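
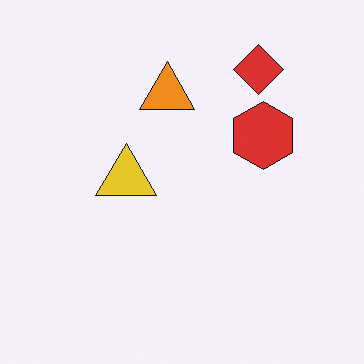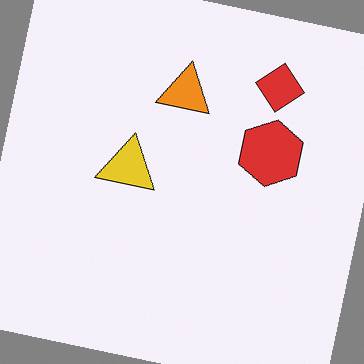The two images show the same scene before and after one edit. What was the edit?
The second image is the first rotated clockwise by a small amount.

Every shape is tilted by the same angle and the image corners show triangular fill wedges — a whole-image rotation by a non-right angle.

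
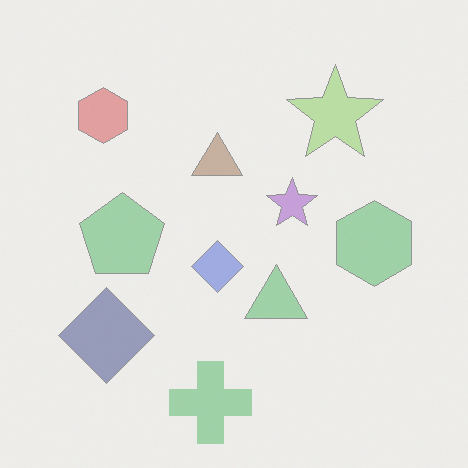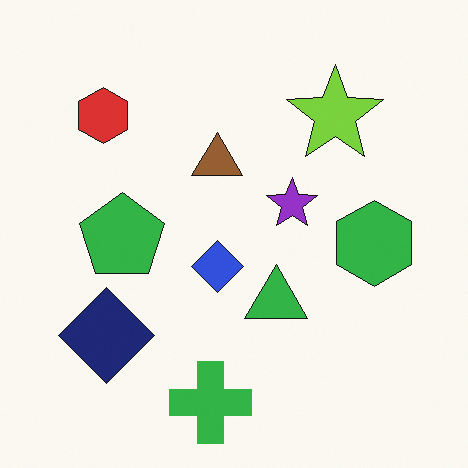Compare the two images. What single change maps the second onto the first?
This is the original image washed out (contrast reduced).

Tones are pushed toward mid-grey across the whole image — a global contrast change.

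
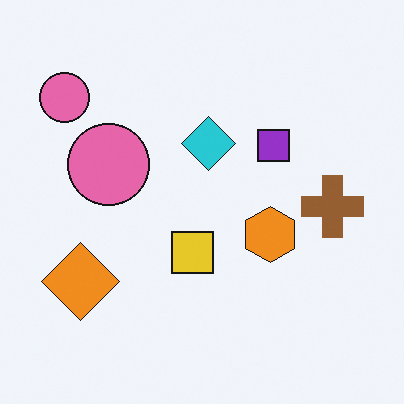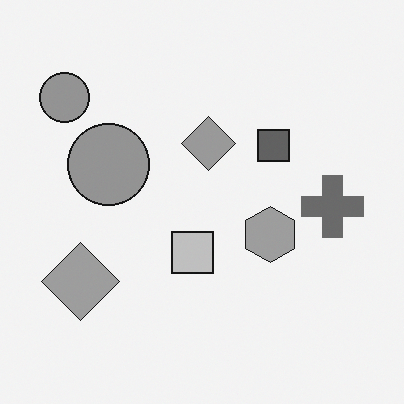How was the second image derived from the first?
This is the original image converted to grayscale.

All color is removed — every shape is now a shade of grey.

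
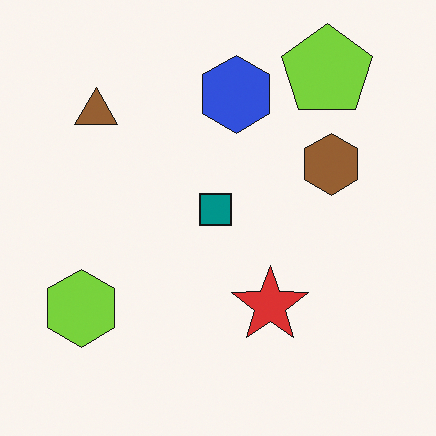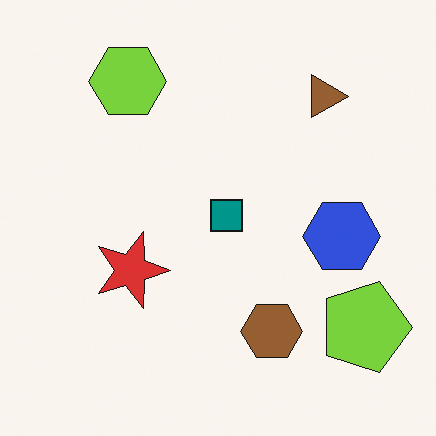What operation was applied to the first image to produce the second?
The second image is the first rotated 90° clockwise.

The lime pentagon sits in the top-right of the first image and the bottom-right of the second — consistent with a whole-image 90° clockwise rotation.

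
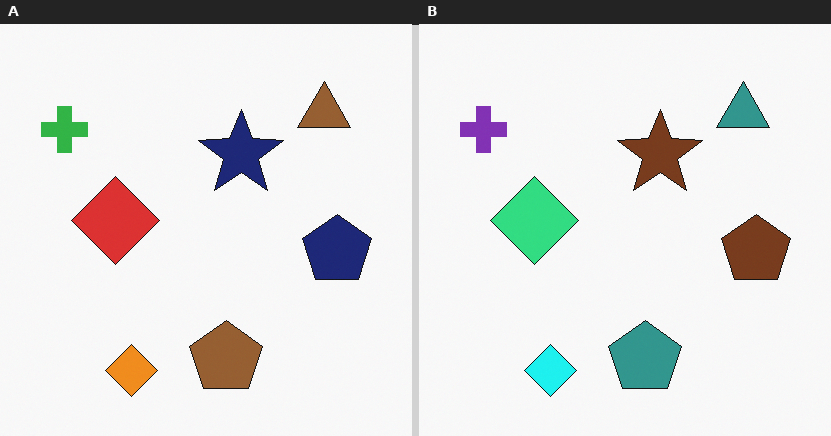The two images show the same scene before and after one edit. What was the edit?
It was hue-shifted by a moderate amount.

Every shape's color has rotated by the same amount around the hue wheel — a uniform hue shift.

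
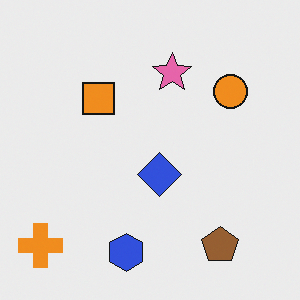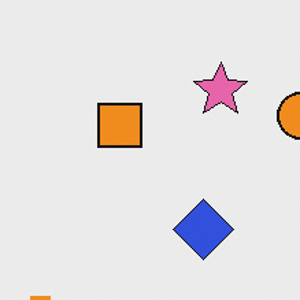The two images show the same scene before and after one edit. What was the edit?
The transformation is: cropped slightly and scaled back up.

The visible shapes are larger and the field of view is narrower; shapes near the original edges may be partly or wholly outside the frame — a crop-and-rescale.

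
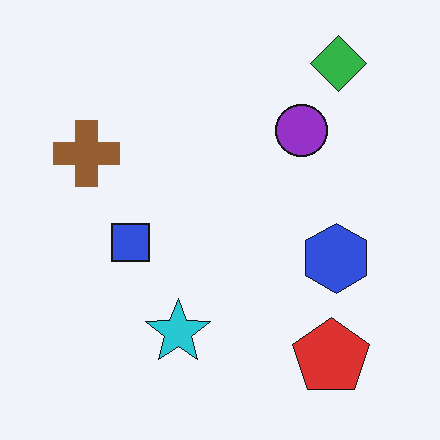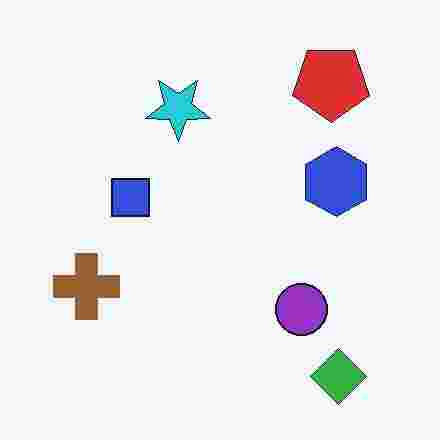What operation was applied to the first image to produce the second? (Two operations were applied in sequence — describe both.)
The second image is the first flipped vertically (top ↔ bottom), then heavily JPEG-compressed with obvious blocking artifacts.

The green diamond is in the top-right of the first image and the bottom-right of the second — shapes on opposite sides of the horizontal midline have swapped in a mirror flip. Blocky 8×8 compression artifacts appear around shape edges and the flat background shows ringing — characteristic JPEG degradation.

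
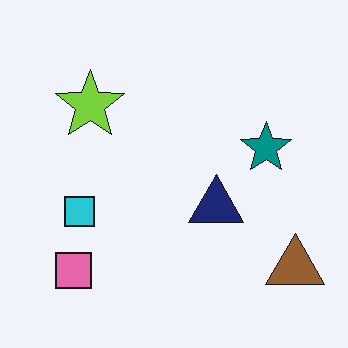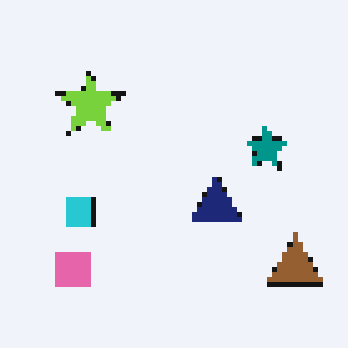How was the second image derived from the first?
It was lightly pixelated (a mild mosaic effect).

Shapes are reduced to large square blocks; fine edges and outlines are lost — a downscale-then-upscale (mosaic) effect.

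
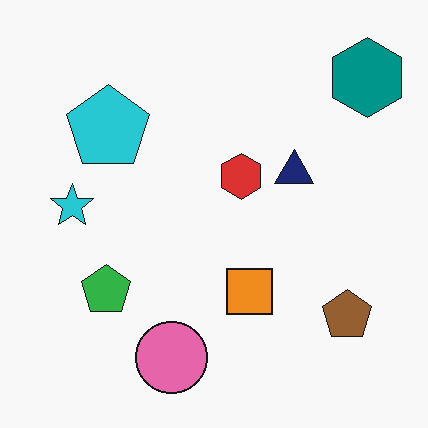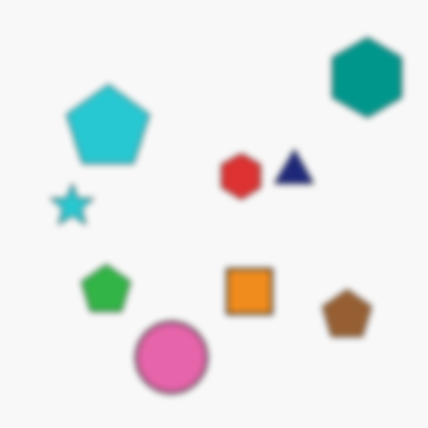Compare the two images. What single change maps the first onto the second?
Noticeably gaussian-blurred.

Shape edges and outlines are uniformly softened across the whole image.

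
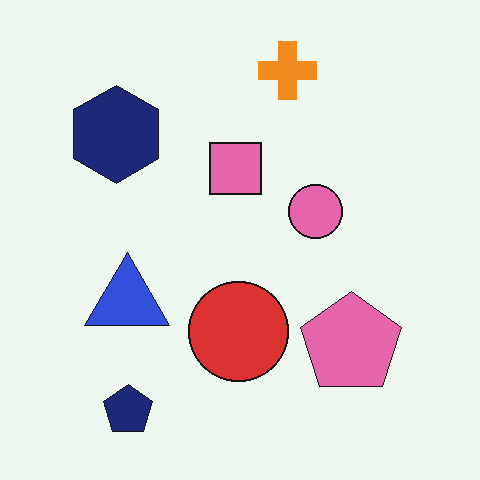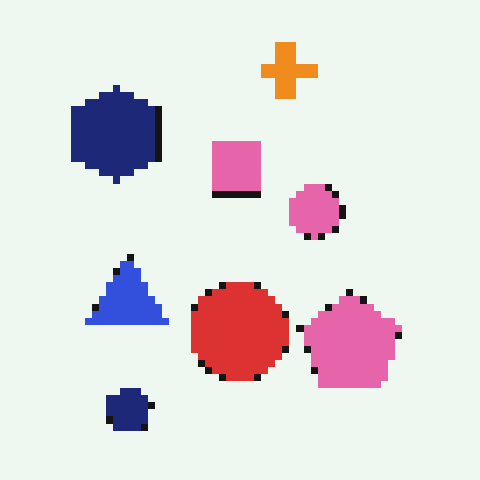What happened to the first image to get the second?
The image was moderately pixelated.

Shapes are reduced to large square blocks; fine edges and outlines are lost — a downscale-then-upscale (mosaic) effect.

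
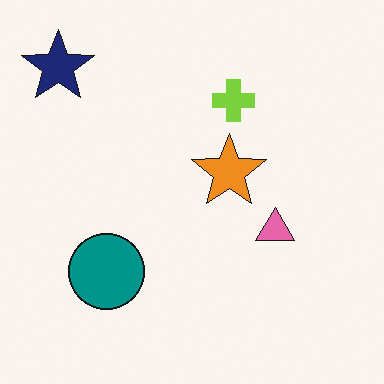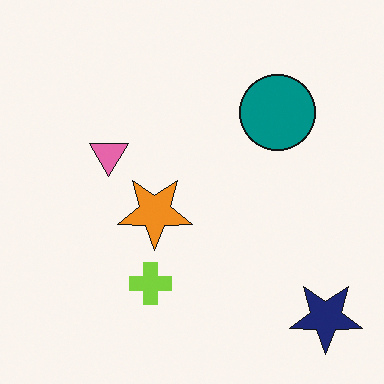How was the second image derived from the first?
Rotated 180°.

The navy star sits in the top-left of the first image and the bottom-right of the second — consistent with a whole-image 180° rotation.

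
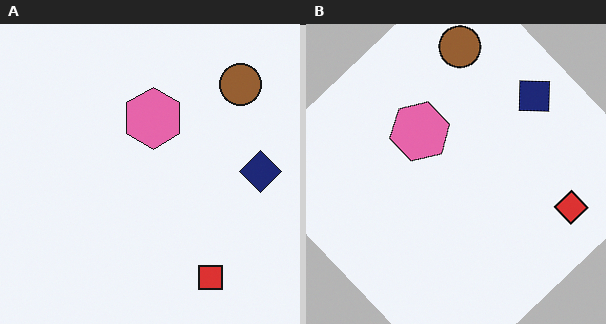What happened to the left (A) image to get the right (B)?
The image was rotated counter-clockwise by a large amount — several tens of degrees.

Every shape is tilted by the same angle and the image corners show triangular fill wedges — a whole-image rotation by a non-right angle.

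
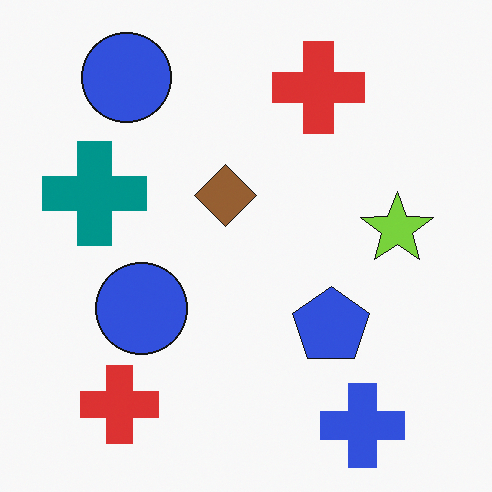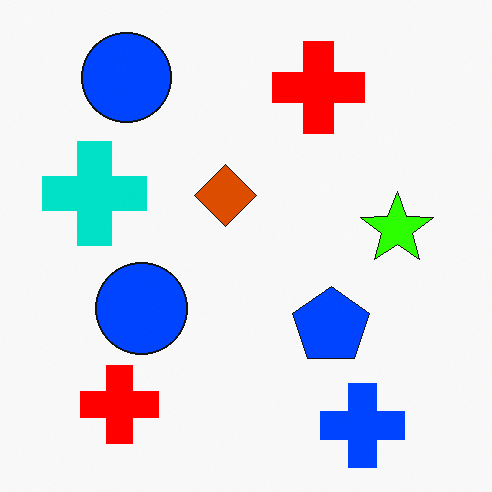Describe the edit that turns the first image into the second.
This is the original image heavily oversaturated.

All colors are more vivid — a global saturation change.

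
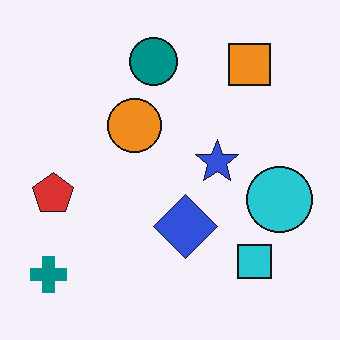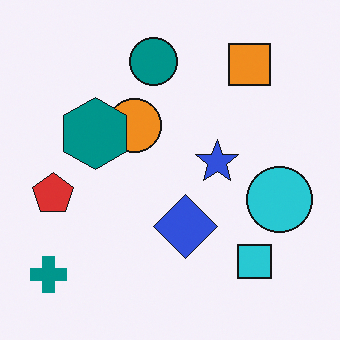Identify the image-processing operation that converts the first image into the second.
It was overlaid with an additional teal hexagon.

A teal hexagon appears in the second image that is absent from the first.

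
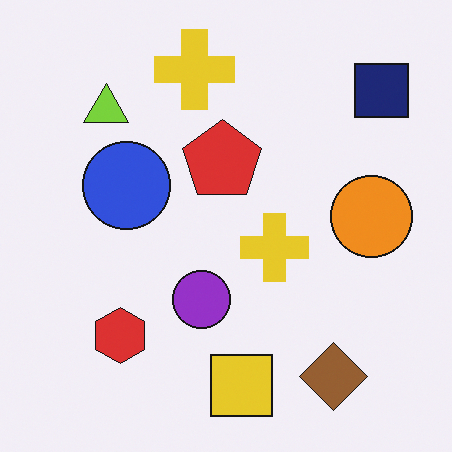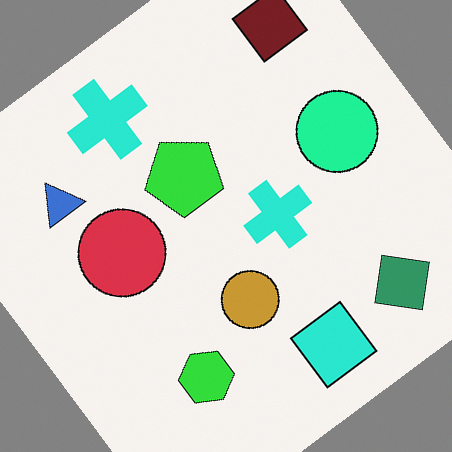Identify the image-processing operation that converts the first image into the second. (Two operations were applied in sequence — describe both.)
It was rotated counter-clockwise by a large amount — several tens of degrees, then hue-shifted through roughly a third of the color wheel.

Every shape is tilted by the same angle and the image corners show triangular fill wedges — a whole-image rotation by a non-right angle. Every shape's color has rotated by the same amount around the hue wheel — a uniform hue shift.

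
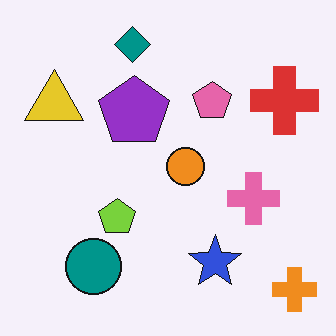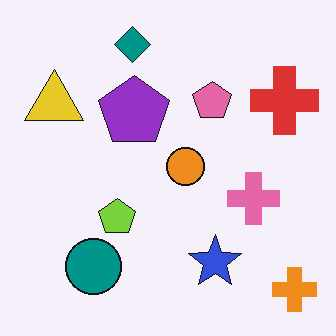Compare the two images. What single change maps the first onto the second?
The transformation is: given moderate JPEG compression.

Blocky 8×8 compression artifacts appear around shape edges and the flat background shows ringing — characteristic JPEG degradation.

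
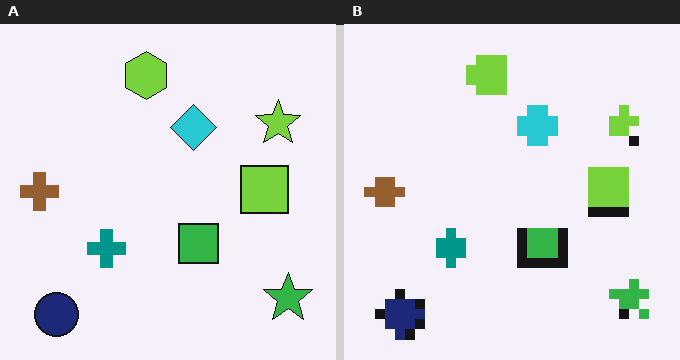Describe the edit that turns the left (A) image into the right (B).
The right (B) image is the left (A) coarsely pixelated.

Shapes are reduced to large square blocks; fine edges and outlines are lost — a downscale-then-upscale (mosaic) effect.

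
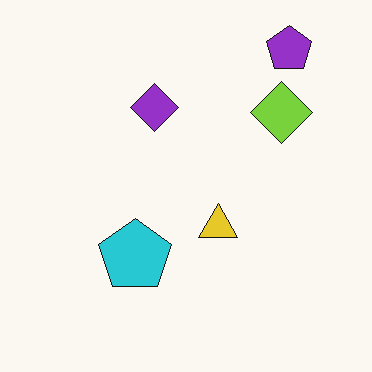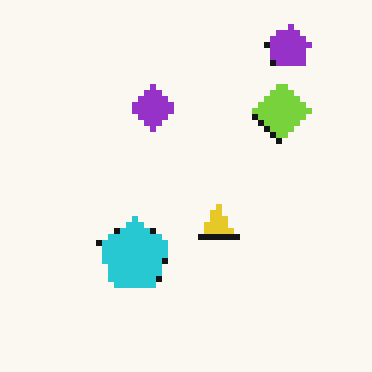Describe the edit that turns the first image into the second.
The second image is the first pixelated into visible square blocks.

Shapes are reduced to large square blocks; fine edges and outlines are lost — a downscale-then-upscale (mosaic) effect.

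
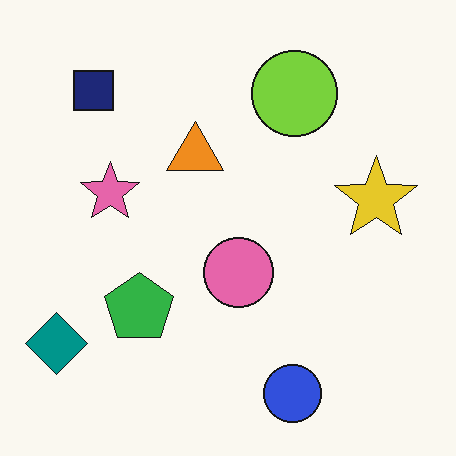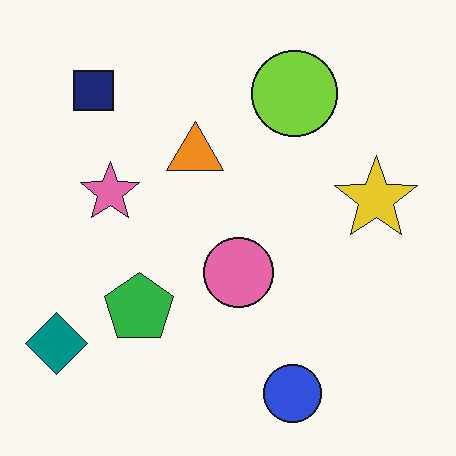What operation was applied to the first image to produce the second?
This is the original image JPEG-compressed with visible artifacts.

Blocky 8×8 compression artifacts appear around shape edges and the flat background shows ringing — characteristic JPEG degradation.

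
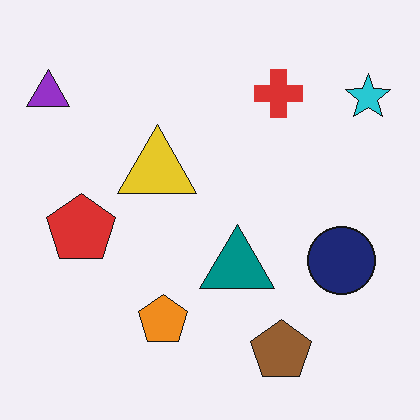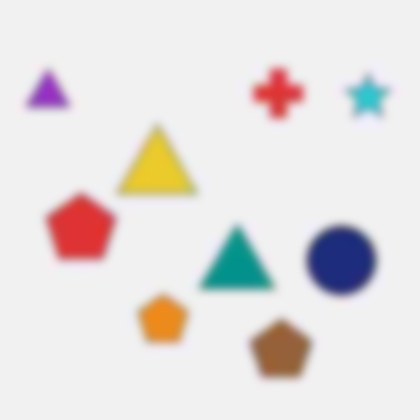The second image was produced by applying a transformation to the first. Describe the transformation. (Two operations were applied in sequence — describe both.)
This is the original image degraded with heavy JPEG compression, then moderately blurred.

Blocky 8×8 compression artifacts appear around shape edges and the flat background shows ringing — characteristic JPEG degradation. Shape edges and outlines are uniformly softened across the whole image.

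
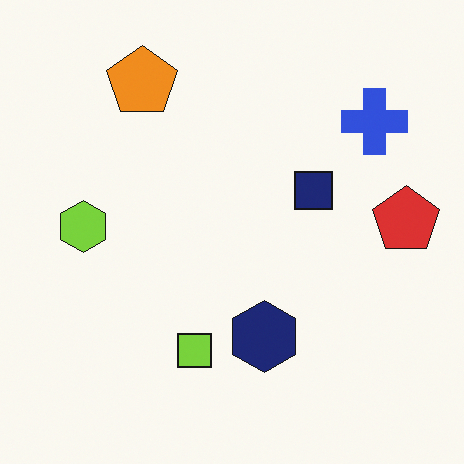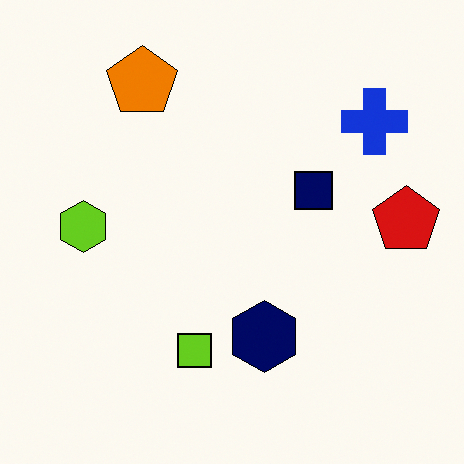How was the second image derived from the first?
The transformation is: given slightly increased contrast.

Tones are pushed away from mid-grey across the whole image — a global contrast change.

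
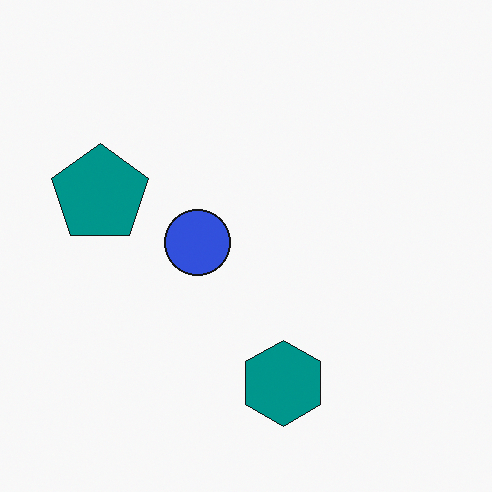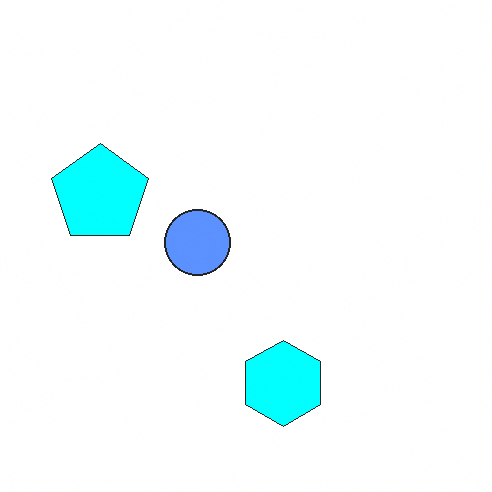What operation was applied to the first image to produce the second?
It was substantially brightened.

Every pixel — background and shapes alike — is uniformly brightened.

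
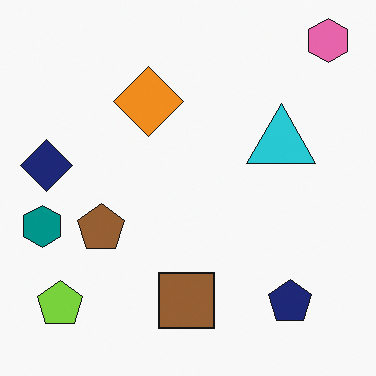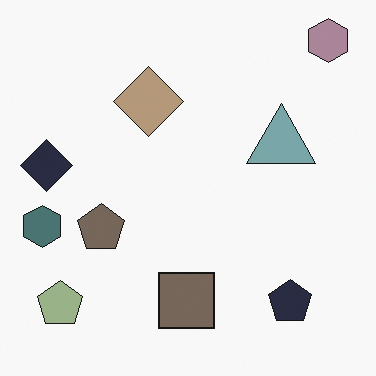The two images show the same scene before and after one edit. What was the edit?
The transformation is: made much more muted (saturation change).

All colors are more muted and greyish — a global saturation change.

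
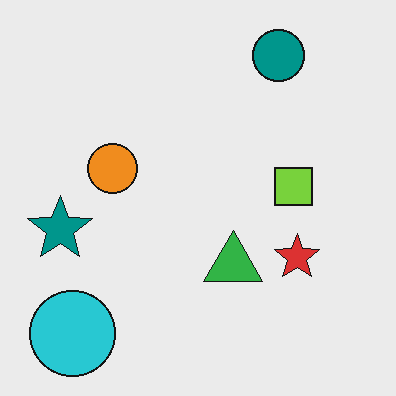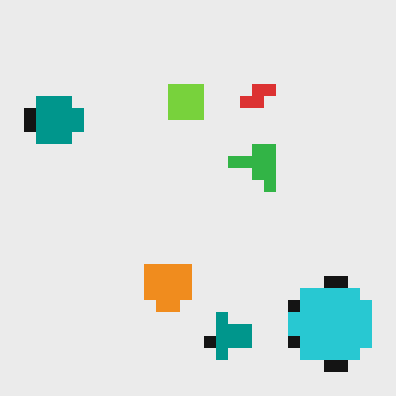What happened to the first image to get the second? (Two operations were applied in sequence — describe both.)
The image was coarsely pixelated, then rotated 90° counter-clockwise.

Shapes are reduced to large square blocks; fine edges and outlines are lost — a downscale-then-upscale (mosaic) effect. The cyan circle sits in the bottom-left of the first image and the bottom-right of the second — consistent with a whole-image 90° counter-clockwise rotation.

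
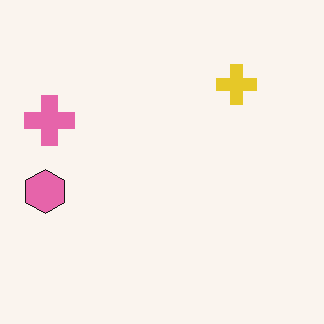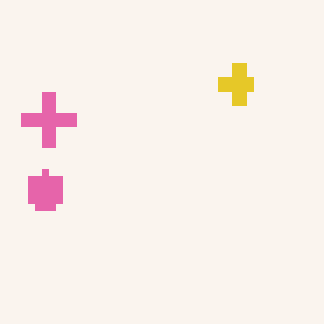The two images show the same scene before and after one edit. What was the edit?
It was pixelated into visible square blocks.

Shapes are reduced to large square blocks; fine edges and outlines are lost — a downscale-then-upscale (mosaic) effect.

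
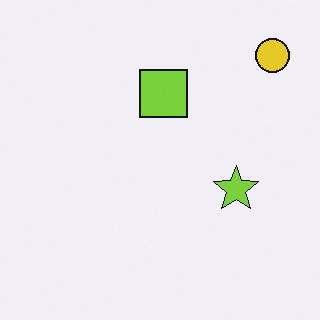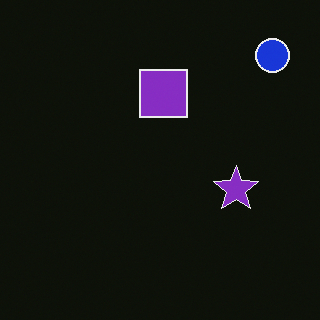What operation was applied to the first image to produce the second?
The second image is the first color-inverted (negative).

The light background has become dark and every shape's color is its complement — a photographic negative.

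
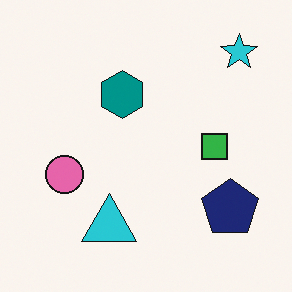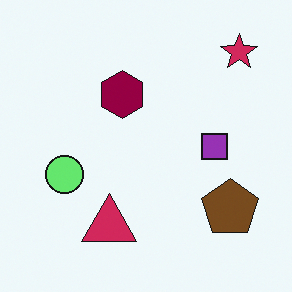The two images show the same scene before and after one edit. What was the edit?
This is the original image hue-shifted through roughly half the color wheel.

Every shape's color has rotated by the same amount around the hue wheel — a uniform hue shift.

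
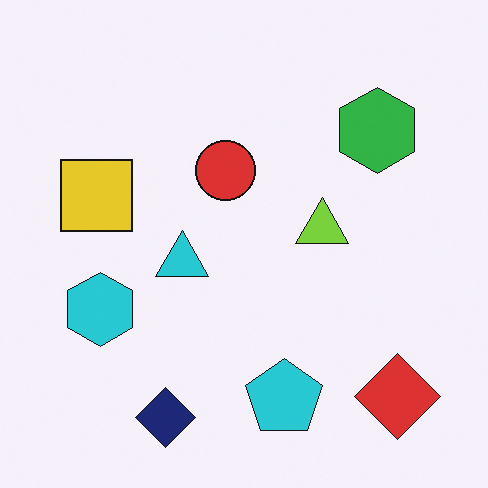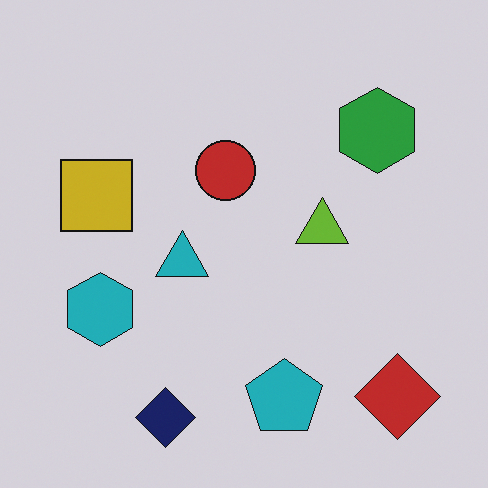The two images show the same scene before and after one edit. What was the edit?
The second image is the first darkened a little.

Every pixel — background and shapes alike — is uniformly darkened.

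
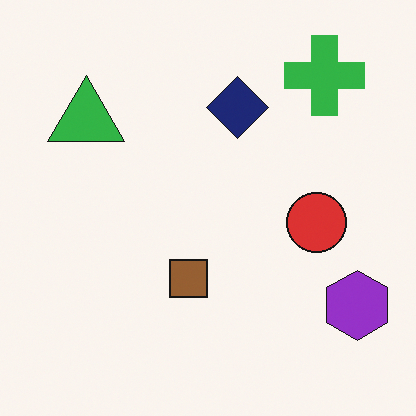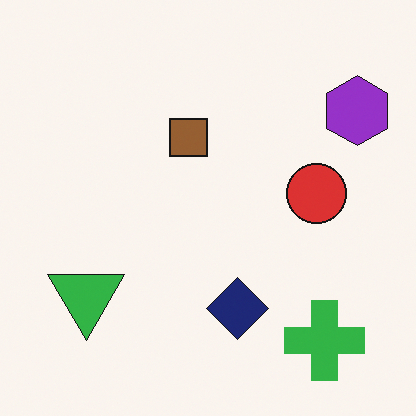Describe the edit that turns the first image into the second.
The second image is the first flipped vertically (top ↔ bottom).

The green cross is in the top-right of the first image and the bottom-right of the second — shapes on opposite sides of the horizontal midline have swapped in a mirror flip.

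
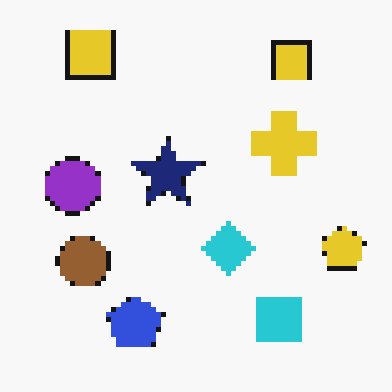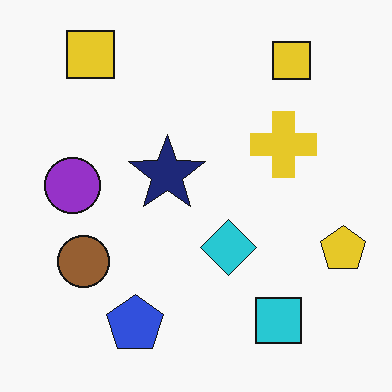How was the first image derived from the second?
The first image is the second mildly pixelated.

Shapes are reduced to large square blocks; fine edges and outlines are lost — a downscale-then-upscale (mosaic) effect.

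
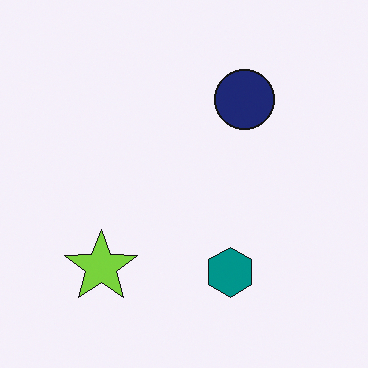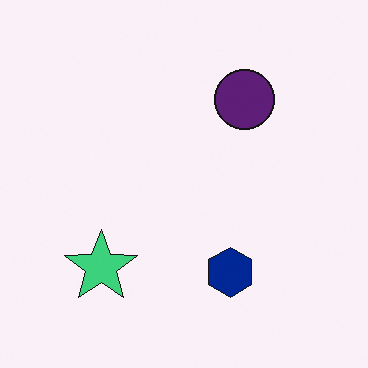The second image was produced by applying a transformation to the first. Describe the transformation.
The second image is the first hue-shifted slightly.

Every shape's color has rotated by the same amount around the hue wheel — a uniform hue shift.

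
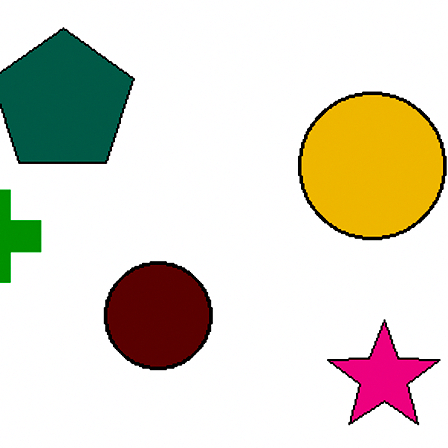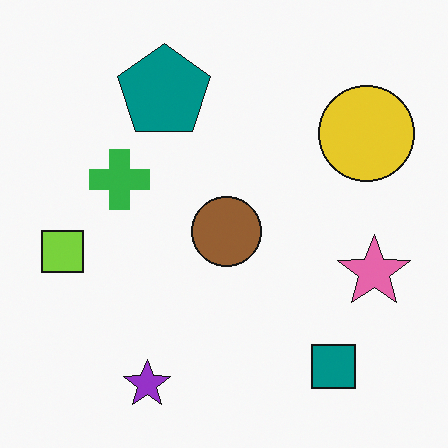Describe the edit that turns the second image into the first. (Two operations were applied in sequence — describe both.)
It was cropped to a modestly smaller region and rescaled, then boosted in contrast.

The visible shapes are larger and the field of view is narrower; shapes near the original edges may be partly or wholly outside the frame — a crop-and-rescale. Tones are pushed away from mid-grey across the whole image — a global contrast change.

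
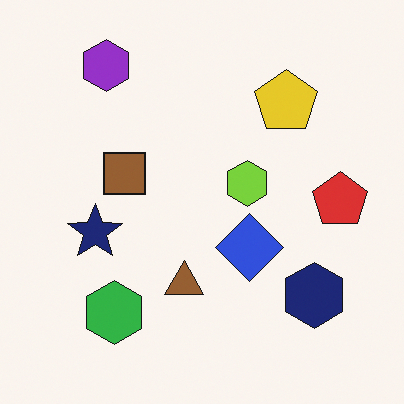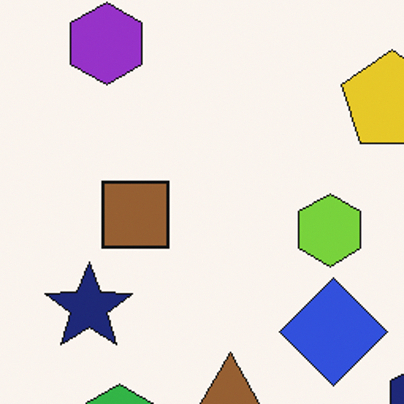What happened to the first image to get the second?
The second image is the first cropped to a modestly smaller region and rescaled.

The visible shapes are larger and the field of view is narrower; shapes near the original edges may be partly or wholly outside the frame — a crop-and-rescale.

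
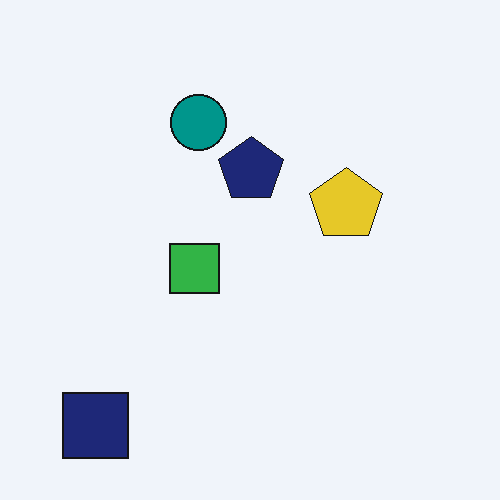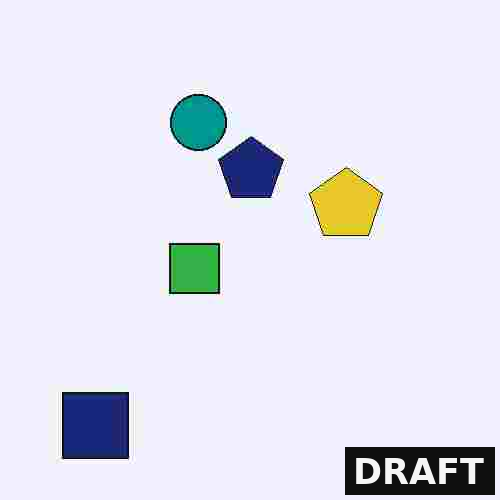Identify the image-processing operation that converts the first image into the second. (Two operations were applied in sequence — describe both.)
Degraded with heavy JPEG compression, then watermarked with the text "DRAFT" in the lower-right corner.

Blocky 8×8 compression artifacts appear around shape edges and the flat background shows ringing — characteristic JPEG degradation. A dark label reading "DRAFT" appears in the lower-right corner.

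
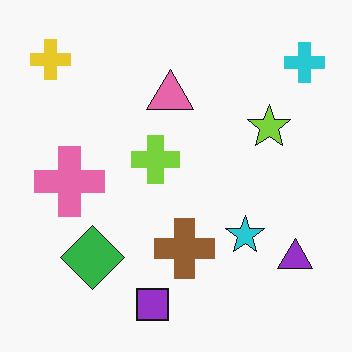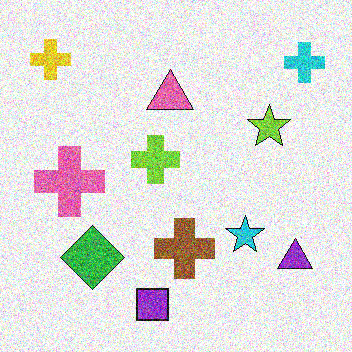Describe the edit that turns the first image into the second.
The transformation is: degraded with strong gaussian noise.

Random speckle covers the whole image, including the flat background.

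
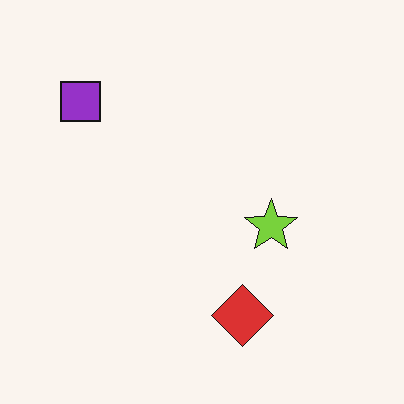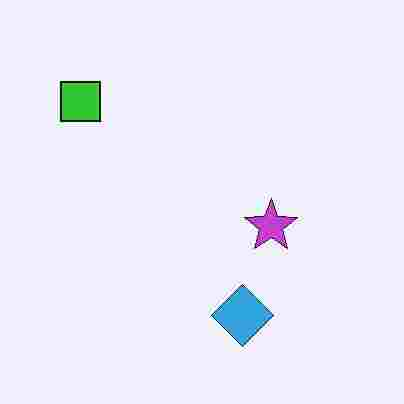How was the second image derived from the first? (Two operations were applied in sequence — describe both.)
The transformation is: hue-shifted by a large amount, then degraded with heavy JPEG compression.

Every shape's color has rotated by the same amount around the hue wheel — a uniform hue shift. Blocky 8×8 compression artifacts appear around shape edges and the flat background shows ringing — characteristic JPEG degradation.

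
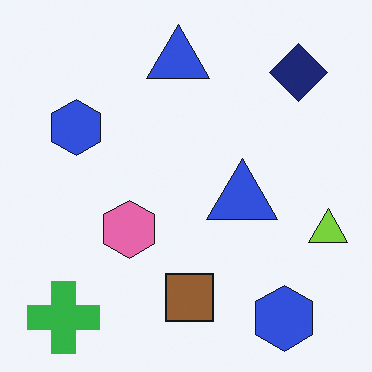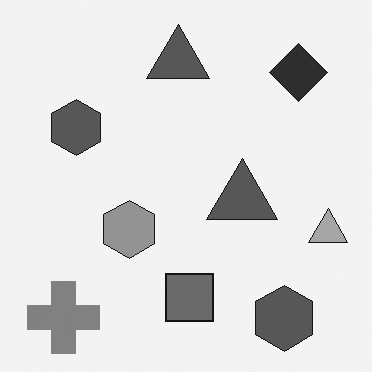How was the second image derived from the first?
The second image is the first converted to grayscale.

All color is removed — every shape is now a shade of grey.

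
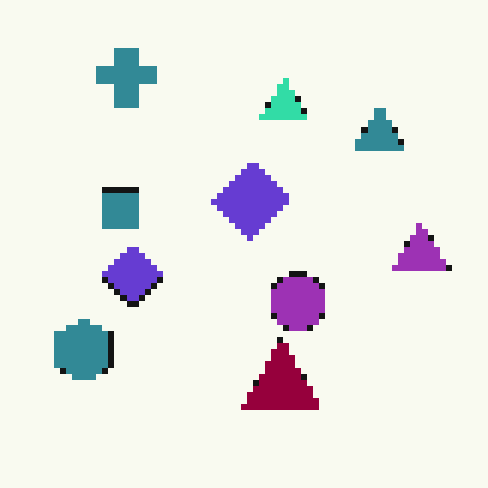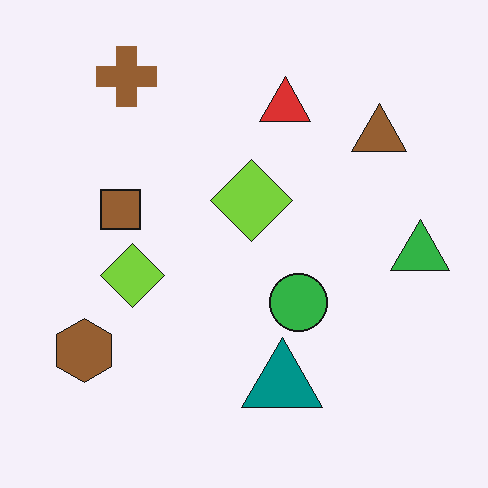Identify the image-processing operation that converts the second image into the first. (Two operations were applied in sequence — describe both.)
The transformation is: hue-shifted by a large amount, then moderately pixelated.

Every shape's color has rotated by the same amount around the hue wheel — a uniform hue shift. Shapes are reduced to large square blocks; fine edges and outlines are lost — a downscale-then-upscale (mosaic) effect.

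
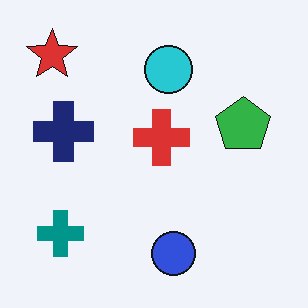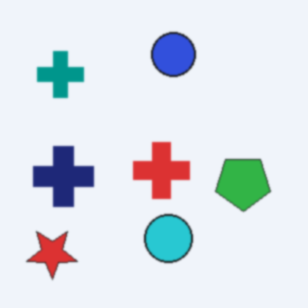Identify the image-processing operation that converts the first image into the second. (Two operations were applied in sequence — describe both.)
This is the original image flipped vertically (top ↔ bottom), then given a subtle gaussian blur.

The blue circle is in the bottom of the first image and the top of the second — shapes on opposite sides of the horizontal midline have swapped in a mirror flip. Shape edges and outlines are uniformly softened across the whole image.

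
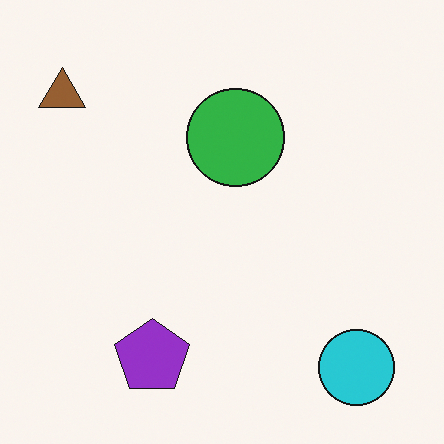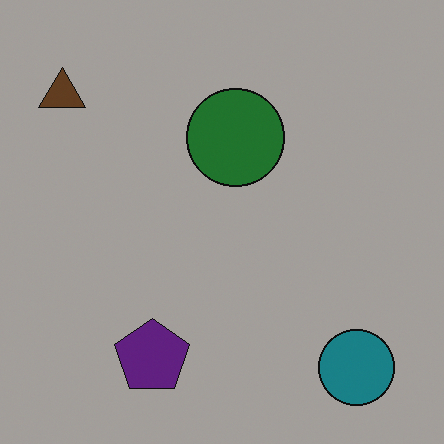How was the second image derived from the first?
Substantially darkened.

Every pixel — background and shapes alike — is uniformly darkened.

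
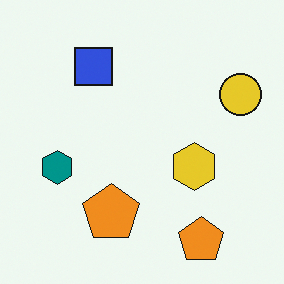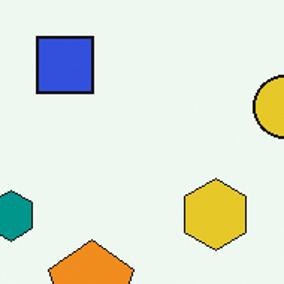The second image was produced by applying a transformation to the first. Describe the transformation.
The transformation is: cropped to a modestly smaller region and rescaled.

The visible shapes are larger and the field of view is narrower; shapes near the original edges may be partly or wholly outside the frame — a crop-and-rescale.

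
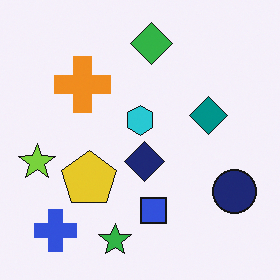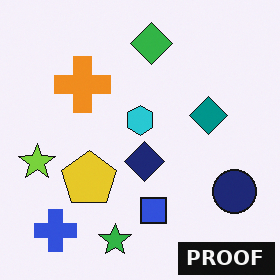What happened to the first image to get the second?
The image was watermarked with the text "PROOF" in the lower-right corner.

A dark label reading "PROOF" appears in the lower-right corner.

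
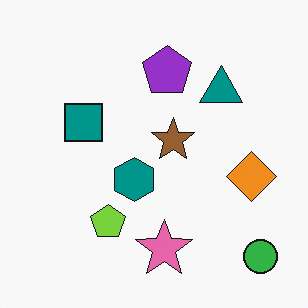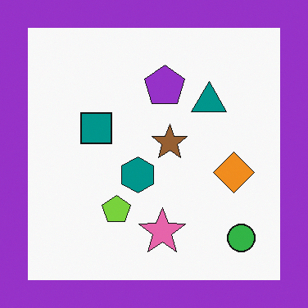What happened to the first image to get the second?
The second image is the first framed with a purple border.

A solid purple frame runs around the edge of the second image, with the content slightly shrunk inside it.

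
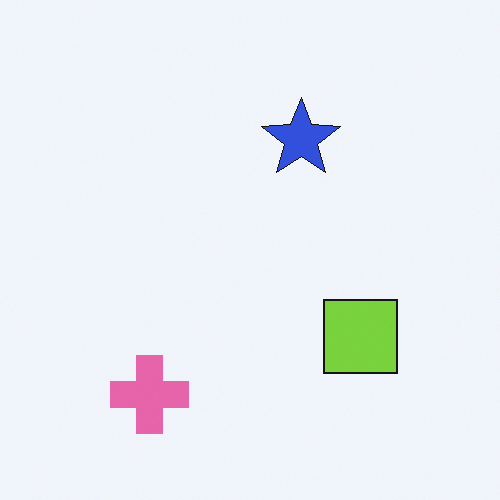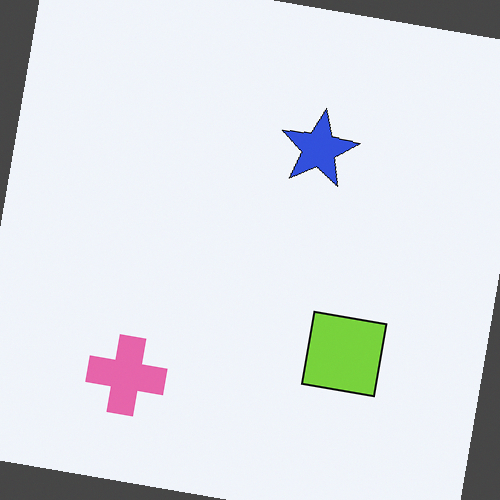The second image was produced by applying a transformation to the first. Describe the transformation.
The image was rotated clockwise by a slight angle.

Every shape is tilted by the same angle and the image corners show triangular fill wedges — a whole-image rotation by a non-right angle.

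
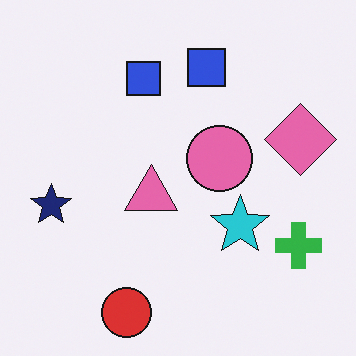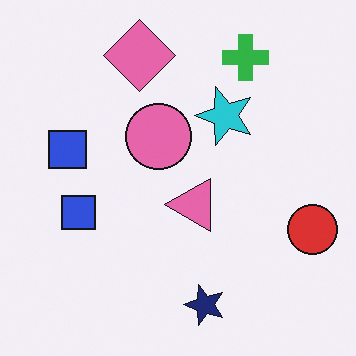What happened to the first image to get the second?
Rotated 90° counter-clockwise.

The red circle sits in the bottom of the first image and the right of the second — consistent with a whole-image 90° counter-clockwise rotation.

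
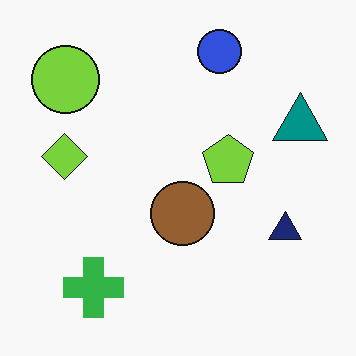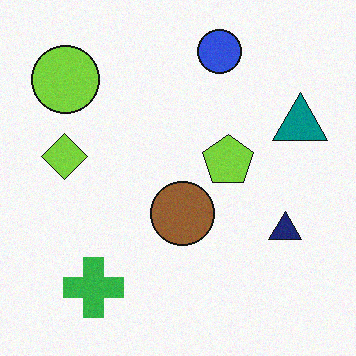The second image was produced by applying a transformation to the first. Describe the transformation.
The transformation is: degraded with light additive noise.

Random speckle covers the whole image, including the flat background.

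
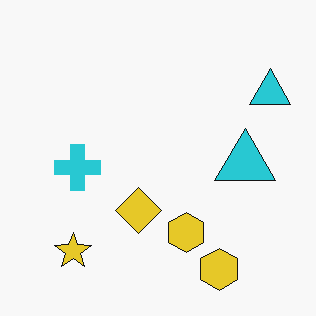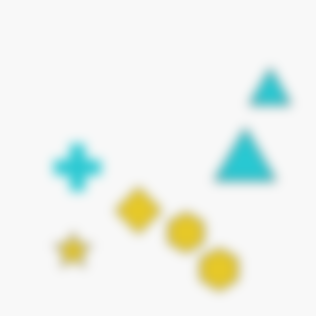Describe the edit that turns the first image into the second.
The transformation is: strongly gaussian-blurred.

Shape edges and outlines are uniformly softened across the whole image.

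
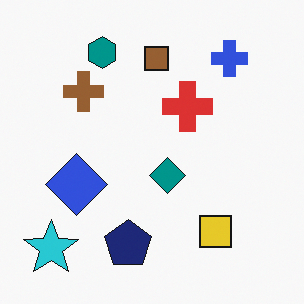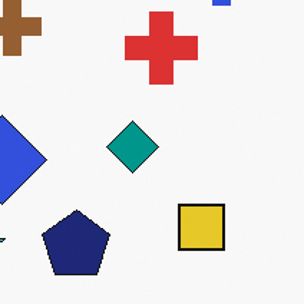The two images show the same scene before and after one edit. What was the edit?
The transformation is: cropped slightly and scaled back up.

The visible shapes are larger and the field of view is narrower; shapes near the original edges may be partly or wholly outside the frame — a crop-and-rescale.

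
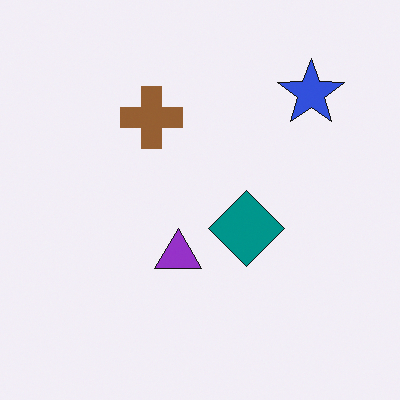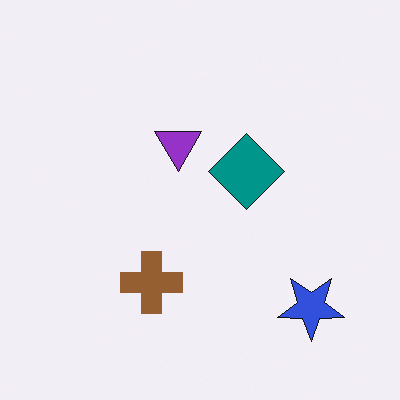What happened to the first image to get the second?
The transformation is: flipped vertically (top ↔ bottom).

The blue star is in the top-right of the first image and the bottom-right of the second — shapes on opposite sides of the horizontal midline have swapped in a mirror flip.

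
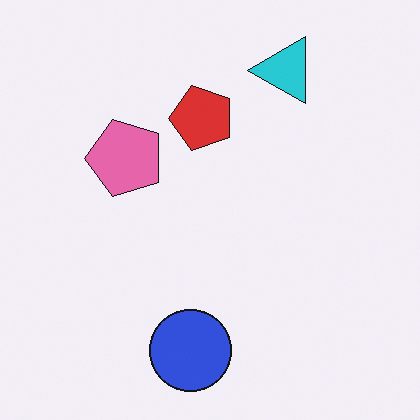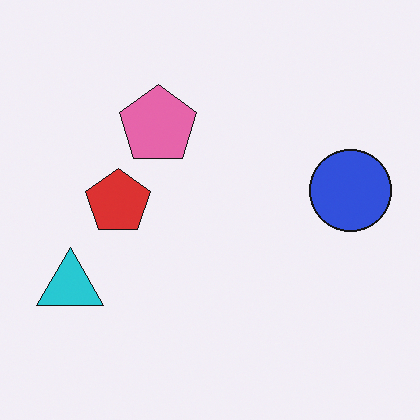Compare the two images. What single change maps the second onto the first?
This is the original image transposed (reflected across the top-left ↔ bottom-right diagonal).

Shapes have swapped their row and column positions — what was in the top-right is now in the bottom-left — a diagonal reflection.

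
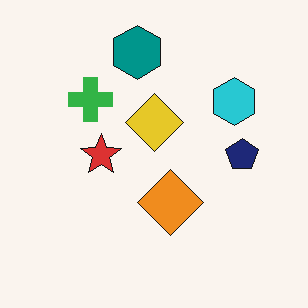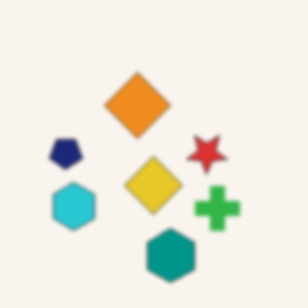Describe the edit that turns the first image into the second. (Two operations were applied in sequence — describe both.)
The image was lightly blurred, then rotated 180°.

Shape edges and outlines are uniformly softened across the whole image. The teal hexagon sits in the top of the first image and the bottom of the second — consistent with a whole-image 180° rotation.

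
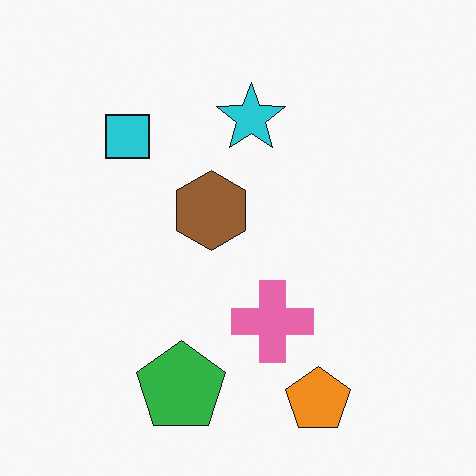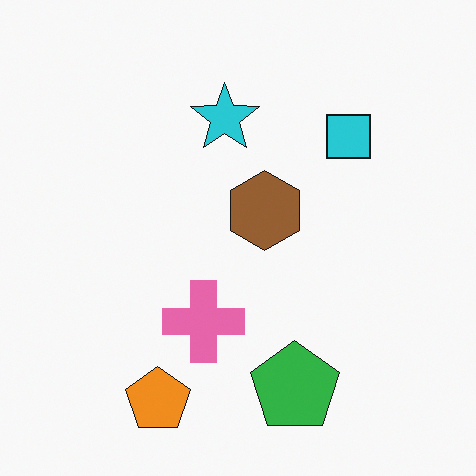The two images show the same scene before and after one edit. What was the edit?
This is the original image flipped horizontally (left ↔ right).

The cyan square is in the top-left of the first image and the top-right of the second — shapes on opposite sides of the vertical midline have swapped in a mirror flip.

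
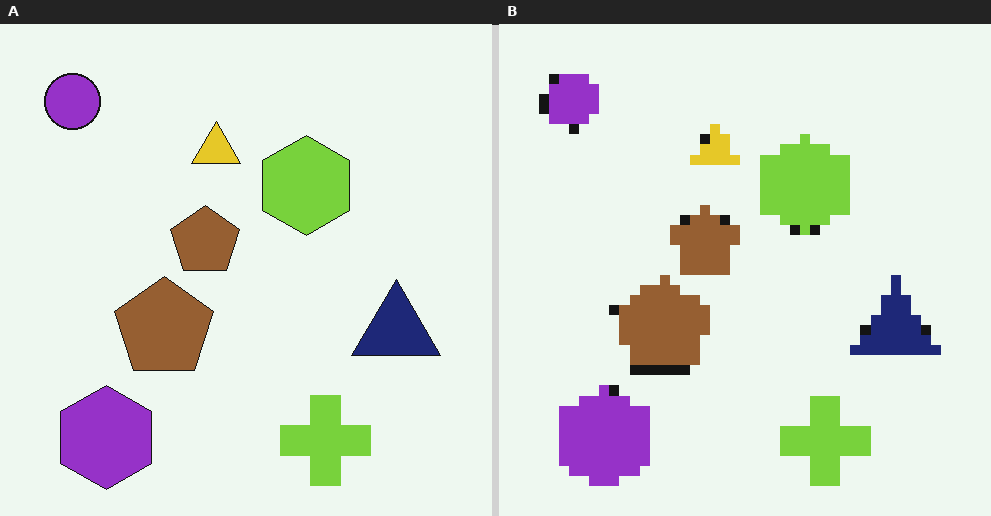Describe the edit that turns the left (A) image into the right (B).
The right (B) image is the left (A) coarsely pixelated.

Shapes are reduced to large square blocks; fine edges and outlines are lost — a downscale-then-upscale (mosaic) effect.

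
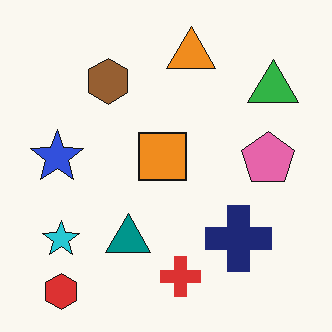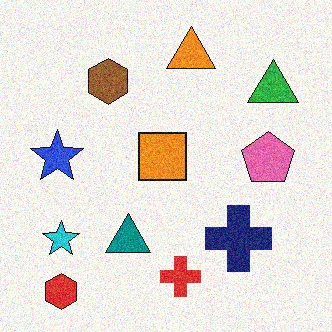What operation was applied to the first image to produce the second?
The image was degraded with moderate additive noise.

Random speckle covers the whole image, including the flat background.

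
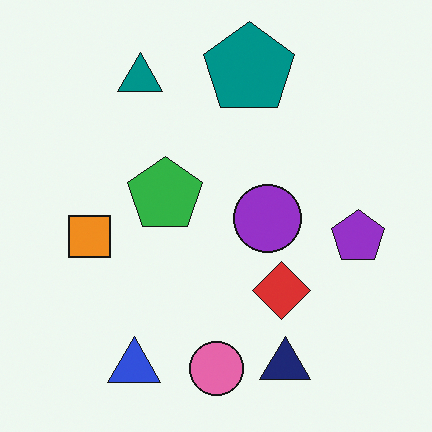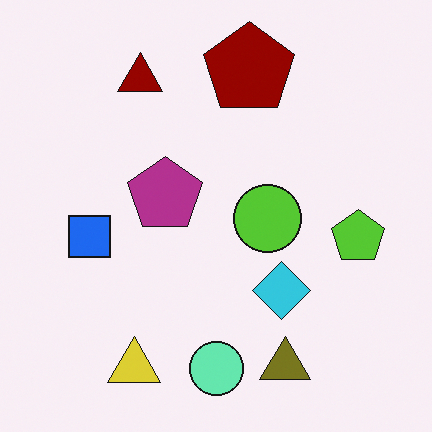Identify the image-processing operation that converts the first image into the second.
It was hue-shifted by a large amount.

Every shape's color has rotated by the same amount around the hue wheel — a uniform hue shift.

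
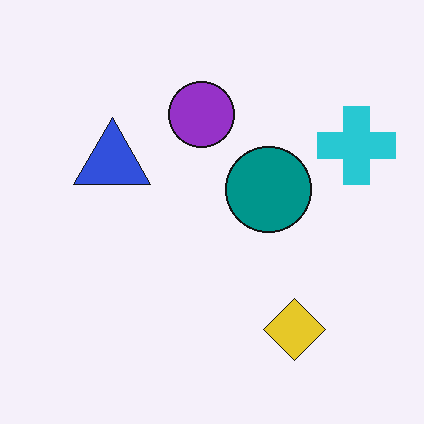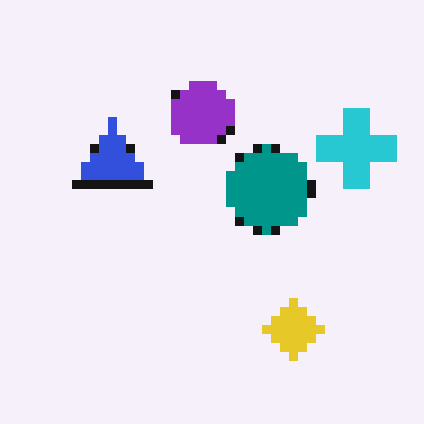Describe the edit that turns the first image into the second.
Coarsely pixelated.

Shapes are reduced to large square blocks; fine edges and outlines are lost — a downscale-then-upscale (mosaic) effect.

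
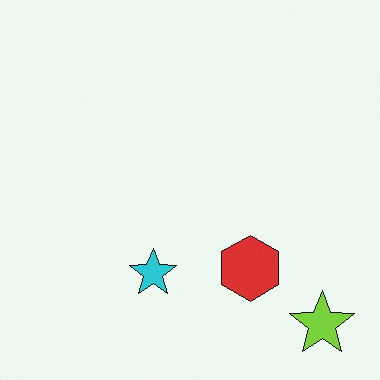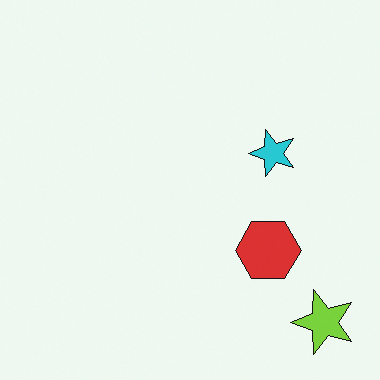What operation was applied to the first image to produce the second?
It was transposed (reflected across the top-left ↔ bottom-right diagonal).

Shapes have swapped their row and column positions — what was in the top-right is now in the bottom-left — a diagonal reflection.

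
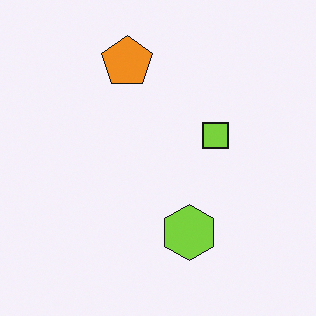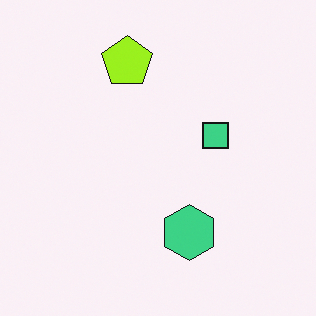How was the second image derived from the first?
The image was hue-shifted by a small amount.

Every shape's color has rotated by the same amount around the hue wheel — a uniform hue shift.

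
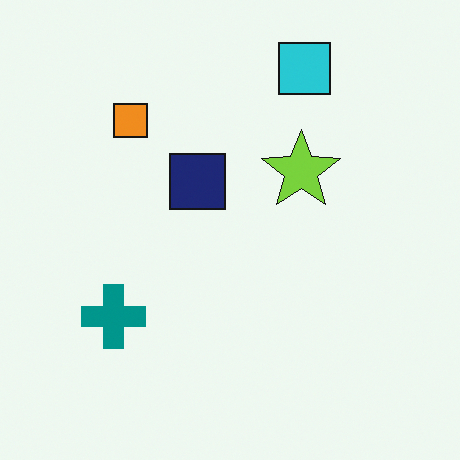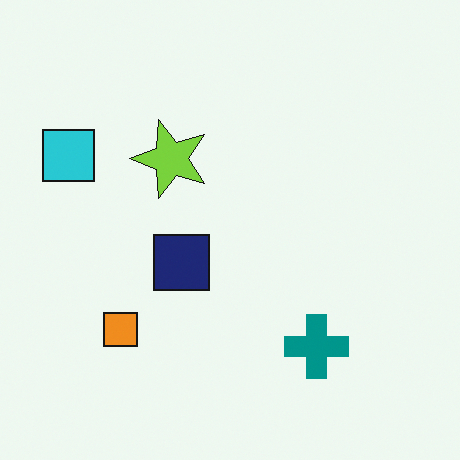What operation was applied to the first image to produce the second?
This is the original image rotated 90° counter-clockwise.

The cyan square sits in the top of the first image and the left of the second — consistent with a whole-image 90° counter-clockwise rotation.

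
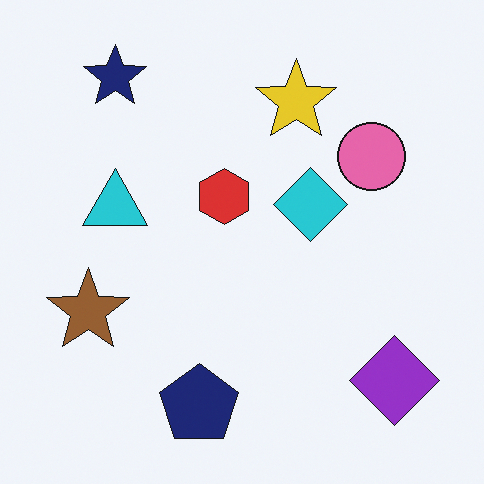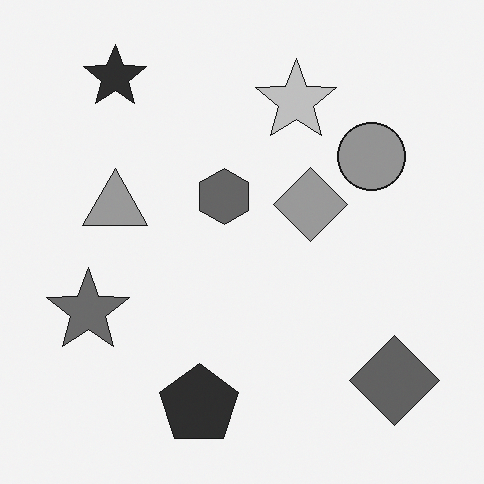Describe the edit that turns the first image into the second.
It was converted to grayscale.

All color is removed — every shape is now a shade of grey.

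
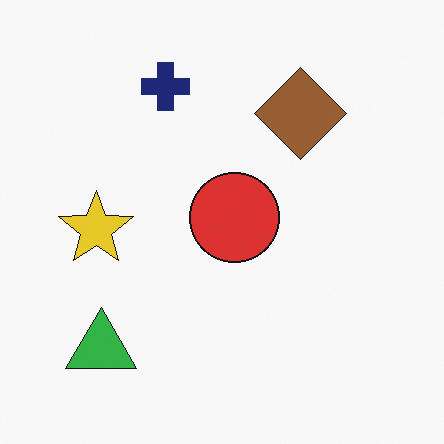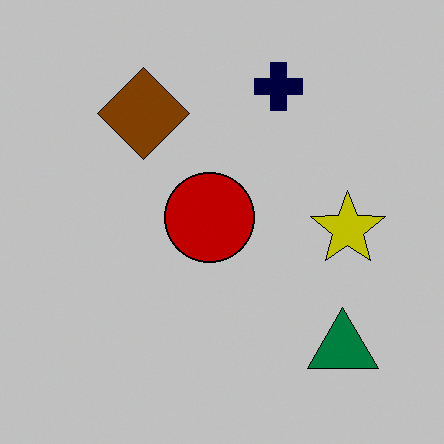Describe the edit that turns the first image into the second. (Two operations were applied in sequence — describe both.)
The image was heavily posterized to just a handful of flat colors, then flipped horizontally (left ↔ right).

Each flat color has snapped to a coarser quantized level — most visibly, the near-white background has dropped to a flat grey. The yellow star is in the left of the first image and the right of the second — shapes on opposite sides of the vertical midline have swapped in a mirror flip.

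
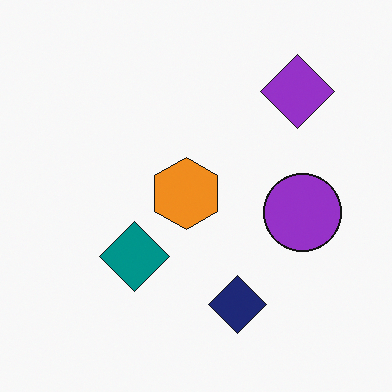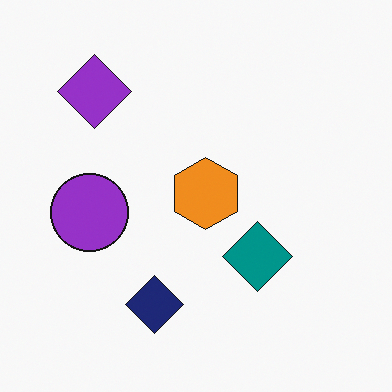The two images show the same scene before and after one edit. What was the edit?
The transformation is: flipped horizontally (left ↔ right).

The purple circle is in the right of the first image and the left of the second — shapes on opposite sides of the vertical midline have swapped in a mirror flip.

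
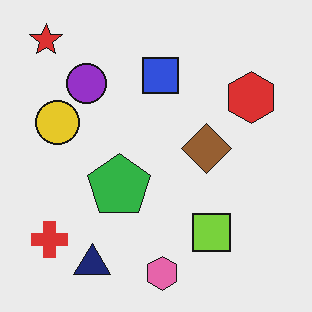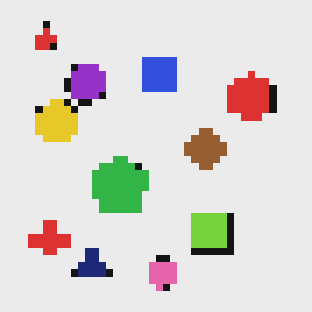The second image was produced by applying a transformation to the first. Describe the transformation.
The image was moderately pixelated.

Shapes are reduced to large square blocks; fine edges and outlines are lost — a downscale-then-upscale (mosaic) effect.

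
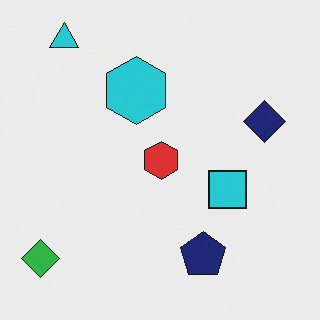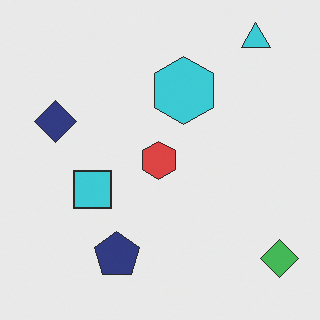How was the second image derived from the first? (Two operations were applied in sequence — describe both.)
This is the original image given slightly reduced contrast, then flipped horizontally (left ↔ right).

Tones are pushed toward mid-grey across the whole image — a global contrast change. The green diamond is in the bottom-left of the first image and the bottom-right of the second — shapes on opposite sides of the vertical midline have swapped in a mirror flip.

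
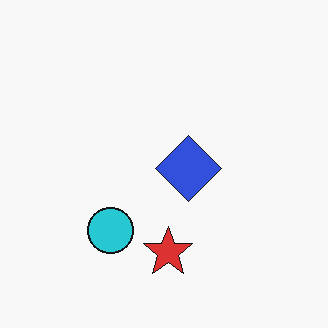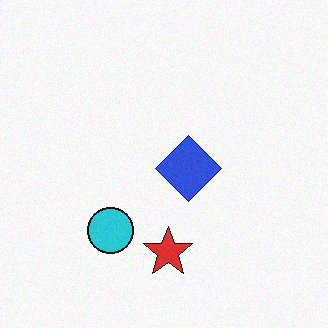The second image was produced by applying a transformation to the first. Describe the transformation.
This is the original image degraded with subtle gaussian noise.

Random speckle covers the whole image, including the flat background.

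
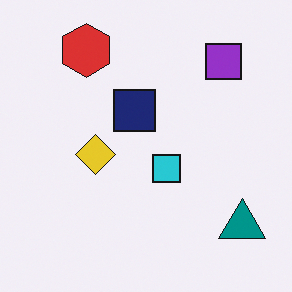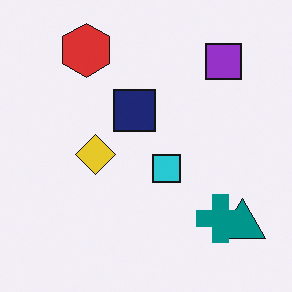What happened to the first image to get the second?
The second image is the first overlaid with an additional teal cross.

A teal cross appears in the second image that is absent from the first.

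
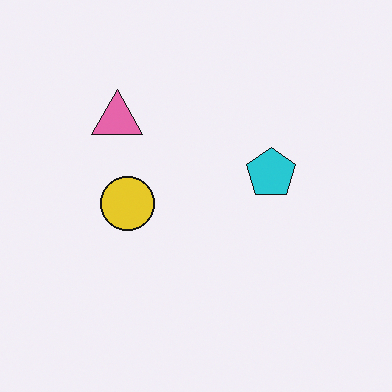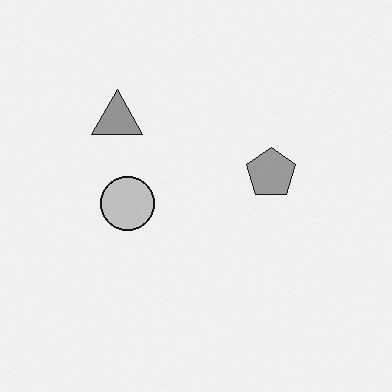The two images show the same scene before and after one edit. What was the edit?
The second image is the first converted to grayscale.

All color is removed — every shape is now a shade of grey.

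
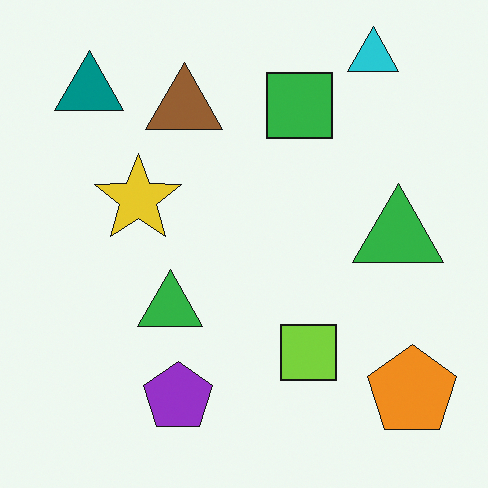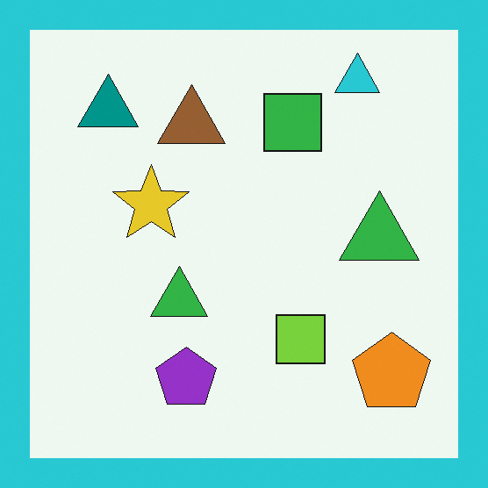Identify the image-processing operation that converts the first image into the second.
This is the original image framed with a cyan border.

A solid cyan frame runs around the edge of the second image, with the content slightly shrunk inside it.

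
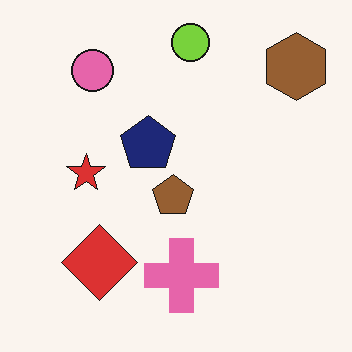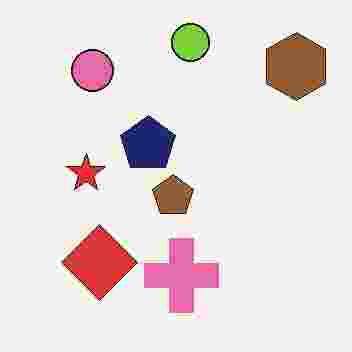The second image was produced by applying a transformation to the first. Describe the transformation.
The second image is the first heavily JPEG-compressed with obvious blocking artifacts.

Blocky 8×8 compression artifacts appear around shape edges and the flat background shows ringing — characteristic JPEG degradation.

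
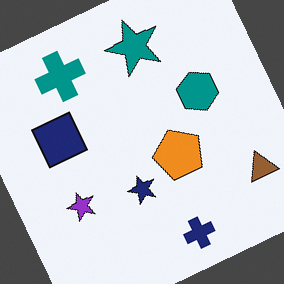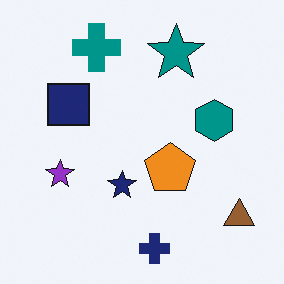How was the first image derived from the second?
It was rotated counter-clockwise by a moderate amount.

Every shape is tilted by the same angle and the image corners show triangular fill wedges — a whole-image rotation by a non-right angle.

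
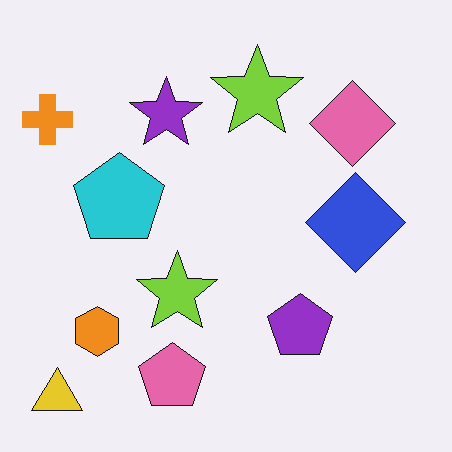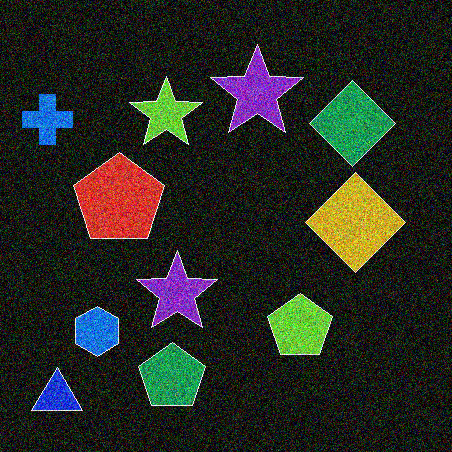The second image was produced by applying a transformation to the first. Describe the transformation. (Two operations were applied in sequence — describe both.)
Degraded with a thick layer of grain, then color-inverted (negative).

Random speckle covers the whole image, including the flat background. The light background has become dark and every shape's color is its complement — a photographic negative.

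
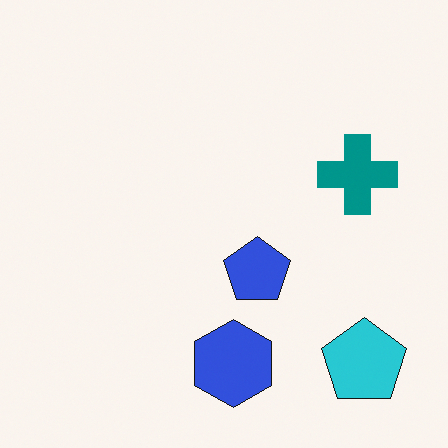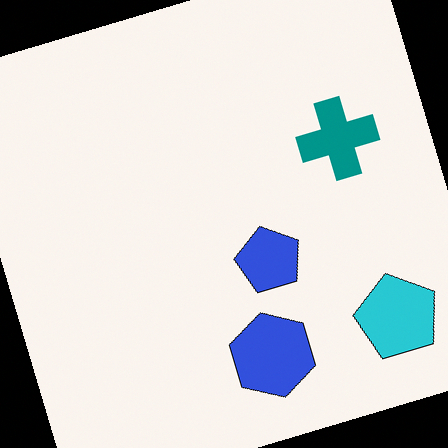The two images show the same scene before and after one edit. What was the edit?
The second image is the first rotated counter-clockwise by a moderate amount.

Every shape is tilted by the same angle and the image corners show triangular fill wedges — a whole-image rotation by a non-right angle.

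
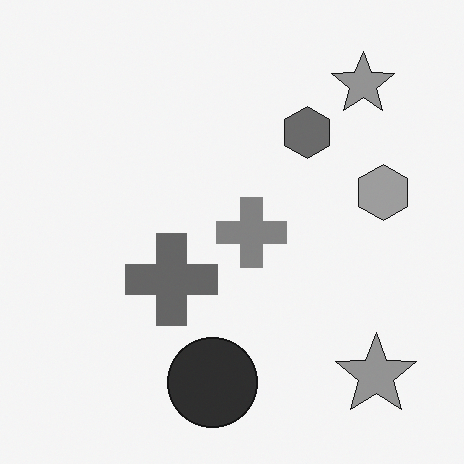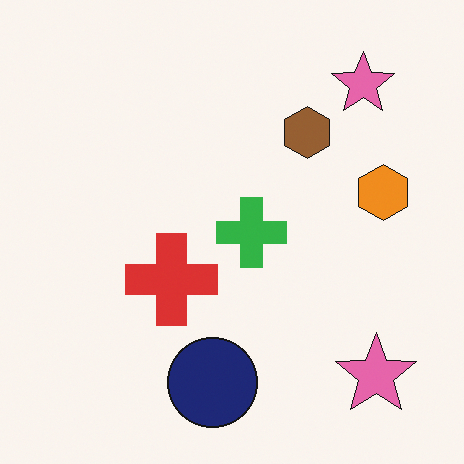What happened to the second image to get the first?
The image was converted to grayscale.

All color is removed — every shape is now a shade of grey.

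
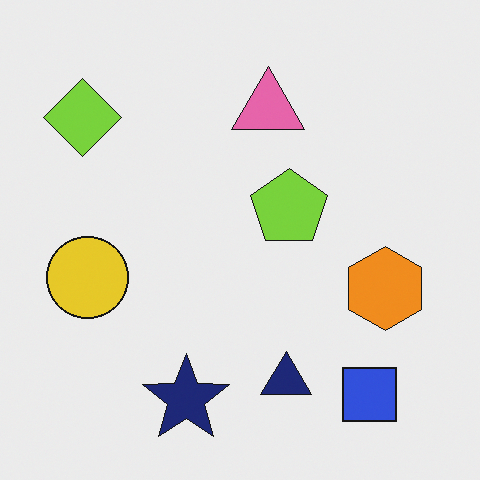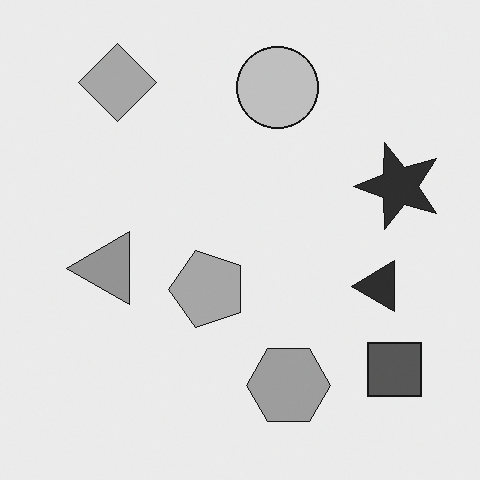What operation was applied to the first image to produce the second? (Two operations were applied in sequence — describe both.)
This is the original image converted to grayscale, then transposed (reflected across the top-left ↔ bottom-right diagonal).

All color is removed — every shape is now a shade of grey. Shapes have swapped their row and column positions — what was in the top-right is now in the bottom-left — a diagonal reflection.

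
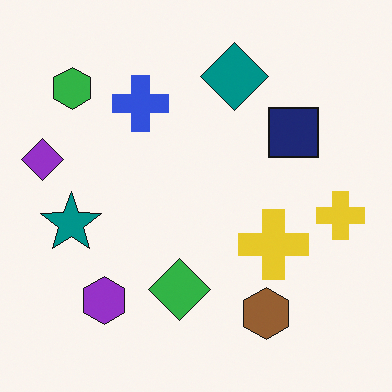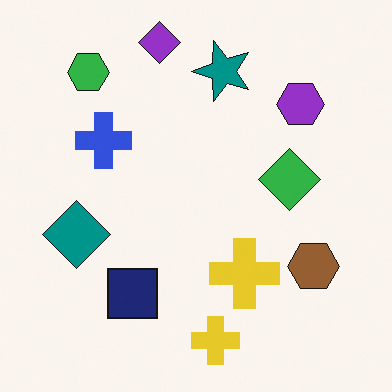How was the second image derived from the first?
The transformation is: transposed (reflected across the top-left ↔ bottom-right diagonal).

Shapes have swapped their row and column positions — what was in the top-right is now in the bottom-left — a diagonal reflection.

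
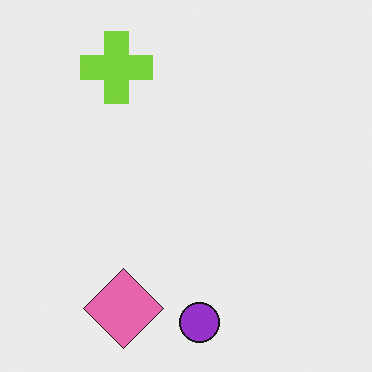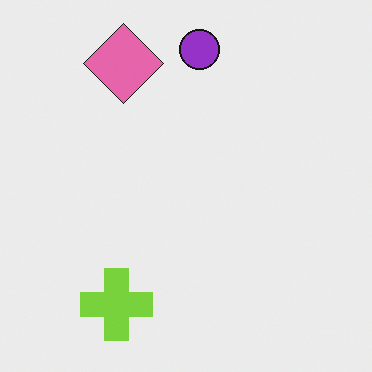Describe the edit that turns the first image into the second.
This is the original image flipped vertically (top ↔ bottom).

The purple circle is in the bottom of the first image and the top of the second — shapes on opposite sides of the horizontal midline have swapped in a mirror flip.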